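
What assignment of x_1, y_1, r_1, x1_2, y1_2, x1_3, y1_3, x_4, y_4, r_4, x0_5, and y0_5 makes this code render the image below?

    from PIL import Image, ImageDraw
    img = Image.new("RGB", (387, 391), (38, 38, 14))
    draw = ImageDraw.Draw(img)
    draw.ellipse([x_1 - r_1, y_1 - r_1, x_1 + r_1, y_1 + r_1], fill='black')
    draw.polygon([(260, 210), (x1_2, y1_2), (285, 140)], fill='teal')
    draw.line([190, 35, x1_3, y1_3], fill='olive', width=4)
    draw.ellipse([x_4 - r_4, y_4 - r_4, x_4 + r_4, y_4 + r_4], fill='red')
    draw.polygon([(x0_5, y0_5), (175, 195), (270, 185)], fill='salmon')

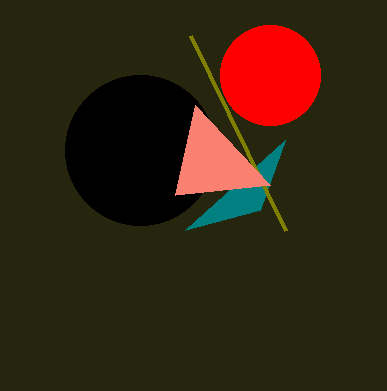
x_1 = 140
y_1 = 150
r_1 = 75
x1_2 = 185
y1_2 = 230
x1_3 = 285
y1_3 = 230
x_4 = 270
y_4 = 75
r_4 = 50
x0_5 = 195
y0_5 = 105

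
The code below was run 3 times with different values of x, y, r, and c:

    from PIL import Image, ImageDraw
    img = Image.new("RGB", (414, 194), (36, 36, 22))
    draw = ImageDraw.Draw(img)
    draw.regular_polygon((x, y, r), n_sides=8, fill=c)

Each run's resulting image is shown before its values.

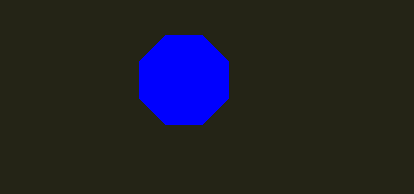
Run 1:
x = 184
y = 80
r = 48
c = 'blue'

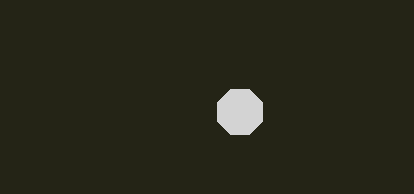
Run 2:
x = 240
y = 112
r = 24
c = 'lightgray'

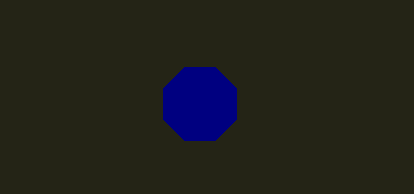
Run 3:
x = 200; y = 104; r = 40; c = 'navy'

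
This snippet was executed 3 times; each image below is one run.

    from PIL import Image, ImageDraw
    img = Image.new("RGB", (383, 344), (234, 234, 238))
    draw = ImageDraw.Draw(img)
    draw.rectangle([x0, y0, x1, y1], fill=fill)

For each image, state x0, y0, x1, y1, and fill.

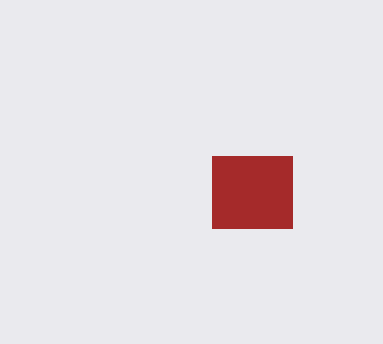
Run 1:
x0 = 212; y0 = 156; x1 = 292; y1 = 228; fill = 'brown'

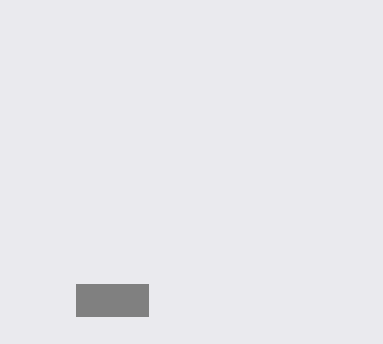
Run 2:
x0 = 76; y0 = 284; x1 = 148; y1 = 316; fill = 'gray'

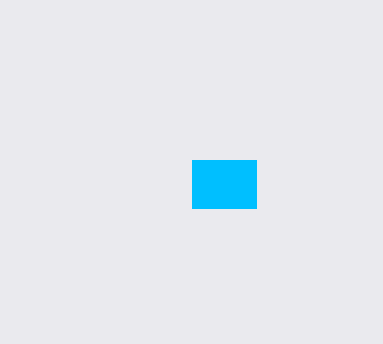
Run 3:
x0 = 192, y0 = 160, x1 = 256, y1 = 208, fill = 'deepskyblue'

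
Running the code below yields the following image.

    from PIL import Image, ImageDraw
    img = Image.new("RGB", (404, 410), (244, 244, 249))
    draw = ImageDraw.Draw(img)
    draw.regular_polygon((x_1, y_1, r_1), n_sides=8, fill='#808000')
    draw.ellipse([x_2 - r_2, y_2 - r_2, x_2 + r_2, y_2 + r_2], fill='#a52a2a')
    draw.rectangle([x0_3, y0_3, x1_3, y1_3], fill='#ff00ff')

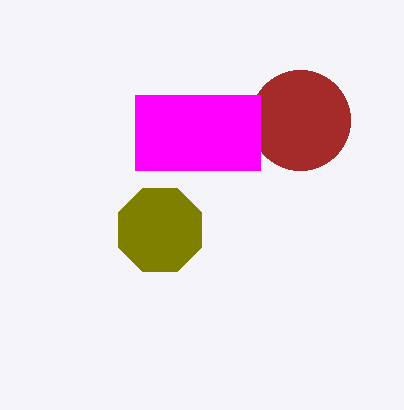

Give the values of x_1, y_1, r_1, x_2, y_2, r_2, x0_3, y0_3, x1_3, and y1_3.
x_1 = 160
y_1 = 230
r_1 = 45
x_2 = 300
y_2 = 120
r_2 = 50
x0_3 = 135
y0_3 = 95
x1_3 = 260
y1_3 = 170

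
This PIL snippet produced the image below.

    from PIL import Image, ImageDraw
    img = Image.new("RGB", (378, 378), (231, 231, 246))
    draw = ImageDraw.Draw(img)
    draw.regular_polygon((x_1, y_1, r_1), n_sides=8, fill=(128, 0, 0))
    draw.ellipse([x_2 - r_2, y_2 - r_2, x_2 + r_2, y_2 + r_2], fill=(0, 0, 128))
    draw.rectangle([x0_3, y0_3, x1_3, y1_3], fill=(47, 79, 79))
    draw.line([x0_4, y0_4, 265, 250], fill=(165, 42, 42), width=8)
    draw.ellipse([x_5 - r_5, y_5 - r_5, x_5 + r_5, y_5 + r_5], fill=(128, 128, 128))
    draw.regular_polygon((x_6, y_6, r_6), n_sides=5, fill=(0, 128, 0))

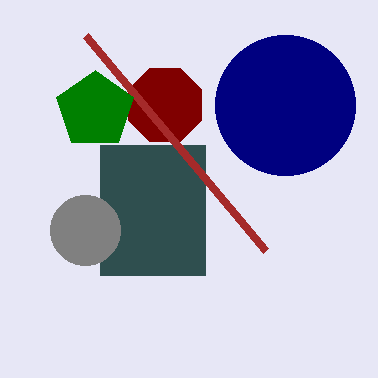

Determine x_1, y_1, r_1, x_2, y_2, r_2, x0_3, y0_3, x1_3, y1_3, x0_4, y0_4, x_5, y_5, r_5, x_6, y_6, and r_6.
x_1 = 165; y_1 = 105; r_1 = 40; x_2 = 285; y_2 = 105; r_2 = 70; x0_3 = 100; y0_3 = 145; x1_3 = 205; y1_3 = 275; x0_4 = 85; y0_4 = 35; x_5 = 85; y_5 = 230; r_5 = 35; x_6 = 95; y_6 = 110; r_6 = 40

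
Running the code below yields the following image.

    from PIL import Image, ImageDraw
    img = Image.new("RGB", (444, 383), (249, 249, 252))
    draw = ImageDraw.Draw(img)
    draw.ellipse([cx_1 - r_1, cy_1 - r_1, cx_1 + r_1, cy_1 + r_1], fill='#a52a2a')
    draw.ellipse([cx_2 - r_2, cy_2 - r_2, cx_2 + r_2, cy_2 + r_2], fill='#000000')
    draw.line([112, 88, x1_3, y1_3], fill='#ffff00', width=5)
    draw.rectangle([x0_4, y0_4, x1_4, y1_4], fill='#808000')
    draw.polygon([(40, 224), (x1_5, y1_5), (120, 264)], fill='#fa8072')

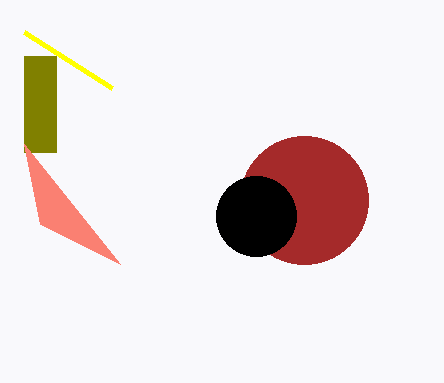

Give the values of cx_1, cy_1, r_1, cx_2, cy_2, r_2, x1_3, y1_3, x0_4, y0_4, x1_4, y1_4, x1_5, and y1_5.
cx_1 = 304; cy_1 = 200; r_1 = 64; cx_2 = 256; cy_2 = 216; r_2 = 40; x1_3 = 24; y1_3 = 32; x0_4 = 24; y0_4 = 56; x1_4 = 56; y1_4 = 152; x1_5 = 24; y1_5 = 144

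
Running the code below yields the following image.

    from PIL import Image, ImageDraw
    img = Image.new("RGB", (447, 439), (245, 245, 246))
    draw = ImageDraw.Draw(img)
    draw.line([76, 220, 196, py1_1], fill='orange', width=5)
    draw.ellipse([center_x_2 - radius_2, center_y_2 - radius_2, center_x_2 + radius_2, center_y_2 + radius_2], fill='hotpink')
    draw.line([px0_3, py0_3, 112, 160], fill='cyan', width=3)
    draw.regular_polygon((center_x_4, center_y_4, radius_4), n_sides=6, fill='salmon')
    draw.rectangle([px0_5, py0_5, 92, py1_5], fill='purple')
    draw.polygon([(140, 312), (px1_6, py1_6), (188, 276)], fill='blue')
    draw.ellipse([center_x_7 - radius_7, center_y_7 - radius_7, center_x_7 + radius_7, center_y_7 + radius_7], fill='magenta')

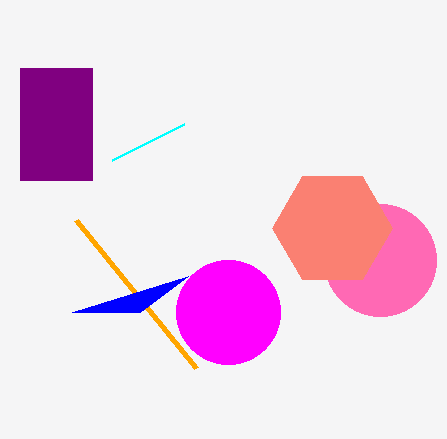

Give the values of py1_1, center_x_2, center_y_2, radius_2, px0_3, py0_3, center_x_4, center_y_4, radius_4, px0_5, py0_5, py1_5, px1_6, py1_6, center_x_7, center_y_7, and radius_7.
py1_1 = 368; center_x_2 = 380; center_y_2 = 260; radius_2 = 56; px0_3 = 184; py0_3 = 124; center_x_4 = 332; center_y_4 = 228; radius_4 = 60; px0_5 = 20; py0_5 = 68; py1_5 = 180; px1_6 = 72; py1_6 = 312; center_x_7 = 228; center_y_7 = 312; radius_7 = 52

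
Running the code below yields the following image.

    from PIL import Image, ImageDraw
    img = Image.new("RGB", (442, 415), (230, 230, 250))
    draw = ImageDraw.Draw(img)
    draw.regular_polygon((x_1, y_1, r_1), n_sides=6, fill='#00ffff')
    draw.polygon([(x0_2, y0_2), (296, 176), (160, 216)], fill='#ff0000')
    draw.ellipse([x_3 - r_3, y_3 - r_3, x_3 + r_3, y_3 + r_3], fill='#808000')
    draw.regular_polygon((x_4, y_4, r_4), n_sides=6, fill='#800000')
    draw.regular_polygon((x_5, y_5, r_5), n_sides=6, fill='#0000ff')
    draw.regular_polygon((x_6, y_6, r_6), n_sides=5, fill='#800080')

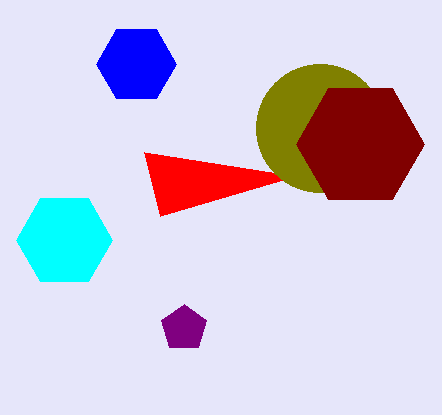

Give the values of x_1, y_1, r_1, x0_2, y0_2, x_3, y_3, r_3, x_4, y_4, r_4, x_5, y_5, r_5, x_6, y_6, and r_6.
x_1 = 64
y_1 = 240
r_1 = 48
x0_2 = 144
y0_2 = 152
x_3 = 320
y_3 = 128
r_3 = 64
x_4 = 360
y_4 = 144
r_4 = 64
x_5 = 136
y_5 = 64
r_5 = 40
x_6 = 184
y_6 = 328
r_6 = 24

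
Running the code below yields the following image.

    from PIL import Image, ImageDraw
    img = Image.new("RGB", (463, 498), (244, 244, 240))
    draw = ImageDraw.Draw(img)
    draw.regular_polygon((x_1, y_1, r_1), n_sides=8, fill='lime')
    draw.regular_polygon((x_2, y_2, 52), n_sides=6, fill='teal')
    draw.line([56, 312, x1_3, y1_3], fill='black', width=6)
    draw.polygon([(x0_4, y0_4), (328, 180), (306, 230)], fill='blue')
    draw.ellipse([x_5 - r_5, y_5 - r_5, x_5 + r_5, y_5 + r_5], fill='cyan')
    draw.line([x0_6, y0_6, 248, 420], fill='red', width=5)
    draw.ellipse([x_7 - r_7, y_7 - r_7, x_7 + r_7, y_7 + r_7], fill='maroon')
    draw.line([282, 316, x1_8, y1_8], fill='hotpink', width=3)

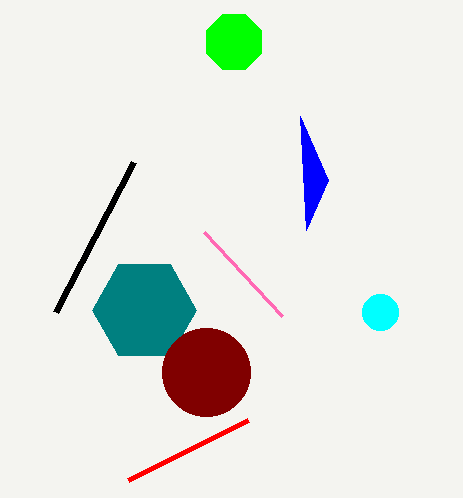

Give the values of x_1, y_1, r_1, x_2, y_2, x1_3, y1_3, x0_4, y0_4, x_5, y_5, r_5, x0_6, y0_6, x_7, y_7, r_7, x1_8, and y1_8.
x_1 = 234, y_1 = 42, r_1 = 30, x_2 = 144, y_2 = 310, x1_3 = 134, y1_3 = 162, x0_4 = 300, y0_4 = 116, x_5 = 380, y_5 = 312, r_5 = 18, x0_6 = 128, y0_6 = 480, x_7 = 206, y_7 = 372, r_7 = 44, x1_8 = 204, y1_8 = 232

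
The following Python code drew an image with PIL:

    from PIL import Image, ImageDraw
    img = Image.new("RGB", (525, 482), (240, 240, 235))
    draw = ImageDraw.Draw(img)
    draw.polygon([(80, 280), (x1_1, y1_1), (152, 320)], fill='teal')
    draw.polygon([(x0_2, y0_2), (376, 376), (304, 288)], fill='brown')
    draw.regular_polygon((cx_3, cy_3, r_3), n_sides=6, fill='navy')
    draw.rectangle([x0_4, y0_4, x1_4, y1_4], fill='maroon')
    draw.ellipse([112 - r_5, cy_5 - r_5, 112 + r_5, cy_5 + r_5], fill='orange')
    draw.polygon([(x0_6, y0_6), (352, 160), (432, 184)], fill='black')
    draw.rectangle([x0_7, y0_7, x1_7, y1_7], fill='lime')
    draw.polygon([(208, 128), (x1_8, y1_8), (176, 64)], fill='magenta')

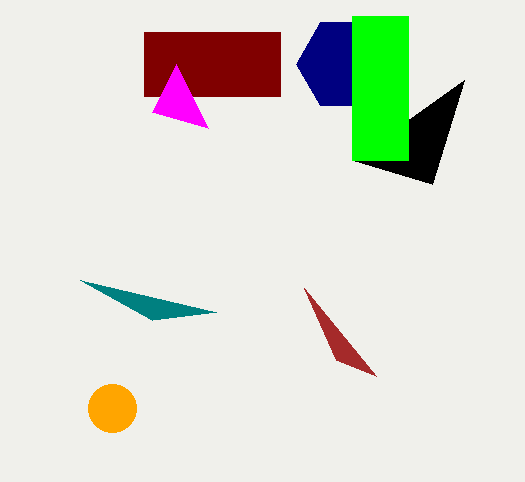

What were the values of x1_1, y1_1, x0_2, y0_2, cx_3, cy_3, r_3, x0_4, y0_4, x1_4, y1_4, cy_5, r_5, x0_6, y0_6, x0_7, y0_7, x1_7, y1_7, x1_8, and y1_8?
x1_1 = 216
y1_1 = 312
x0_2 = 336
y0_2 = 360
cx_3 = 344
cy_3 = 64
r_3 = 48
x0_4 = 144
y0_4 = 32
x1_4 = 280
y1_4 = 96
cy_5 = 408
r_5 = 24
x0_6 = 464
y0_6 = 80
x0_7 = 352
y0_7 = 16
x1_7 = 408
y1_7 = 160
x1_8 = 152
y1_8 = 112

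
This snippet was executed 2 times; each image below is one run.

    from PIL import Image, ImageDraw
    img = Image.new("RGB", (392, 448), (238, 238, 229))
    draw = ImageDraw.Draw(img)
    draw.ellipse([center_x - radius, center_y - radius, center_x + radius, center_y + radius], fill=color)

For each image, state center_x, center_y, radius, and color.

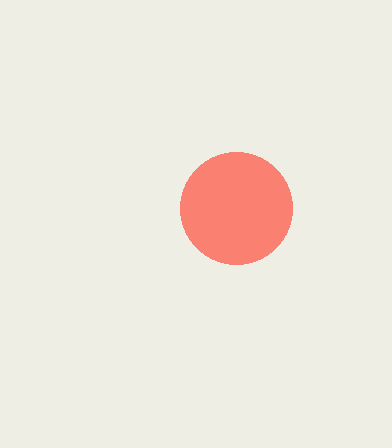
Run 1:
center_x = 236
center_y = 208
radius = 56
color = 'salmon'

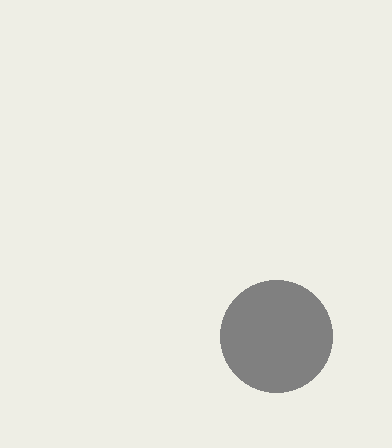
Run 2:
center_x = 276, center_y = 336, radius = 56, color = 'gray'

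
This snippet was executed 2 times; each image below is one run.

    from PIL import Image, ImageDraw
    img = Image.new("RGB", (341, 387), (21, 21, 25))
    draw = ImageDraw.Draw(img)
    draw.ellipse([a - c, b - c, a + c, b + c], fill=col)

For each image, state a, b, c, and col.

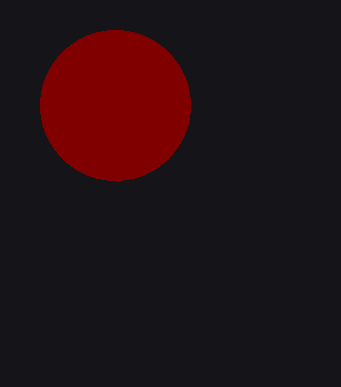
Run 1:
a = 115
b = 105
c = 75
col = 'maroon'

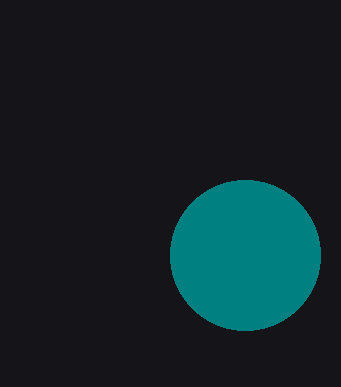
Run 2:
a = 245, b = 255, c = 75, col = 'teal'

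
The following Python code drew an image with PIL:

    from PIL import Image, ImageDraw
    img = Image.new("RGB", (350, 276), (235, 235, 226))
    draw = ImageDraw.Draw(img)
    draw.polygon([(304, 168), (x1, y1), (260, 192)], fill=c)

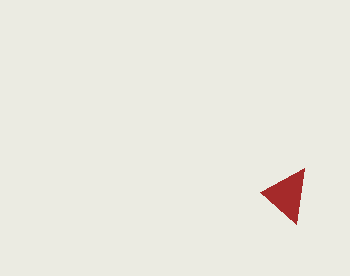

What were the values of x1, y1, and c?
x1 = 296
y1 = 224
c = 'brown'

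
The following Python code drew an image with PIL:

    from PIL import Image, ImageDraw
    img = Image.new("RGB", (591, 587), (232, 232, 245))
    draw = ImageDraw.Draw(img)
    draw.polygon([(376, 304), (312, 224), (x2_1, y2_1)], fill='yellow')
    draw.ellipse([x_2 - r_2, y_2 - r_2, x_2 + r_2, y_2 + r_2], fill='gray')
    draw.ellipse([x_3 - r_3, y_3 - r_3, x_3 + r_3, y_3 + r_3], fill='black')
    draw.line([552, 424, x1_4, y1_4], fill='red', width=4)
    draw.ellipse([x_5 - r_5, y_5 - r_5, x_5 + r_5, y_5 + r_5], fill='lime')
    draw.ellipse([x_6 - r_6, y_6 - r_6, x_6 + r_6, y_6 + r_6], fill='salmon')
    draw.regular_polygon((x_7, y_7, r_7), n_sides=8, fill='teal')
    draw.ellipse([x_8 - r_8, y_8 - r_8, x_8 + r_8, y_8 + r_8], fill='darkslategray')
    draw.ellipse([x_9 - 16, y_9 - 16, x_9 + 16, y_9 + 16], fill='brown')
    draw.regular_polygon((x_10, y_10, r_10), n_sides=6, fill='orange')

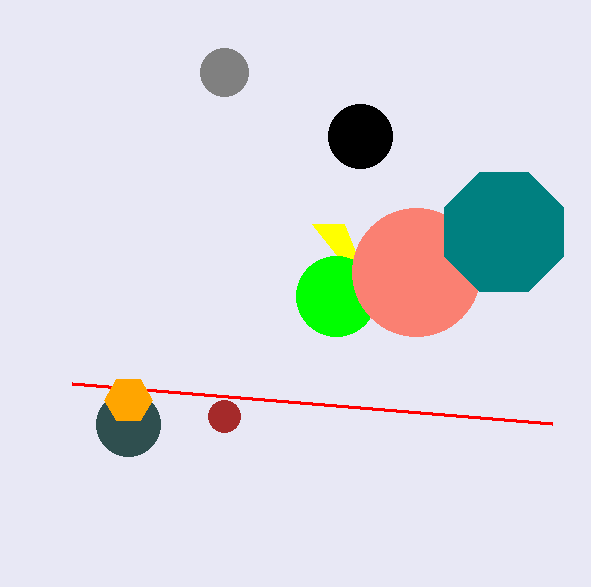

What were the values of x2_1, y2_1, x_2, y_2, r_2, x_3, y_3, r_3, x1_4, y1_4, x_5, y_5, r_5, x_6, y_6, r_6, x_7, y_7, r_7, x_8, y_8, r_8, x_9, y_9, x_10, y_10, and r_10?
x2_1 = 344
y2_1 = 224
x_2 = 224
y_2 = 72
r_2 = 24
x_3 = 360
y_3 = 136
r_3 = 32
x1_4 = 72
y1_4 = 384
x_5 = 336
y_5 = 296
r_5 = 40
x_6 = 416
y_6 = 272
r_6 = 64
x_7 = 504
y_7 = 232
r_7 = 64
x_8 = 128
y_8 = 424
r_8 = 32
x_9 = 224
y_9 = 416
x_10 = 128
y_10 = 400
r_10 = 24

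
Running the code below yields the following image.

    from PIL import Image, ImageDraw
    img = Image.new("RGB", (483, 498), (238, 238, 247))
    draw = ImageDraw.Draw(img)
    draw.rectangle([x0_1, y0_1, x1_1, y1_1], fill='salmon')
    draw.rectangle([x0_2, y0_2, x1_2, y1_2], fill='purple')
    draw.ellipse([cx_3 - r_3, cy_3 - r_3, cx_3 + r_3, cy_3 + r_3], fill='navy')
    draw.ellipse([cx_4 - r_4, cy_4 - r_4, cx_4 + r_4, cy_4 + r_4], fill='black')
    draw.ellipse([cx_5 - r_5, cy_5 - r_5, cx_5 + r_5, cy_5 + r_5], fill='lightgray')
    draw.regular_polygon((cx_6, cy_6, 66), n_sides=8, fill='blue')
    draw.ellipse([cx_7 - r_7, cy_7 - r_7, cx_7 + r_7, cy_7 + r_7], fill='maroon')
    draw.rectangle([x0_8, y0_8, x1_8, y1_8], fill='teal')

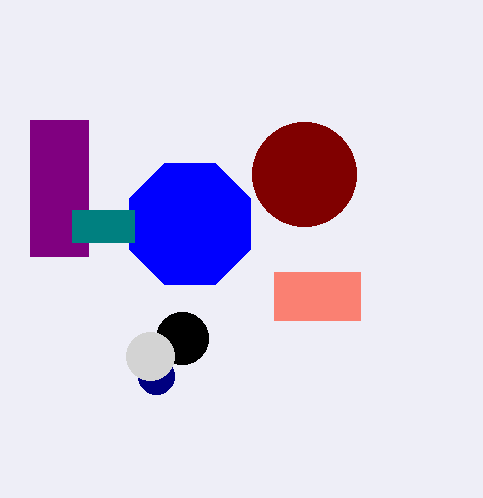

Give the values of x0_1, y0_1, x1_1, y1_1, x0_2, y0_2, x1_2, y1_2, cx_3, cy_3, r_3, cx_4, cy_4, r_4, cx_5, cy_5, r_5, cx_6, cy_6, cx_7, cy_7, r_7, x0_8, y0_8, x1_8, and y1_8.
x0_1 = 274; y0_1 = 272; x1_1 = 360; y1_1 = 320; x0_2 = 30; y0_2 = 120; x1_2 = 88; y1_2 = 256; cx_3 = 156; cy_3 = 376; r_3 = 18; cx_4 = 182; cy_4 = 338; r_4 = 26; cx_5 = 150; cy_5 = 356; r_5 = 24; cx_6 = 190; cy_6 = 224; cx_7 = 304; cy_7 = 174; r_7 = 52; x0_8 = 72; y0_8 = 210; x1_8 = 134; y1_8 = 242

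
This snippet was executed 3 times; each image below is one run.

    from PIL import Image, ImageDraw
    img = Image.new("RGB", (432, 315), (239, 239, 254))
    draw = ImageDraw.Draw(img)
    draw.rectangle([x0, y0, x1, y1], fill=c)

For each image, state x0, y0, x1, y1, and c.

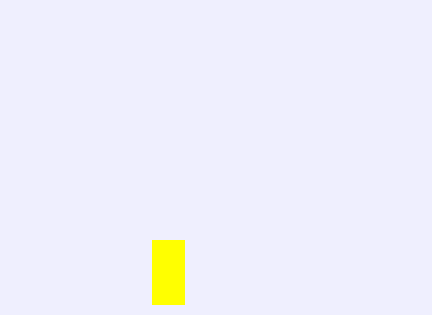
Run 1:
x0 = 152; y0 = 240; x1 = 184; y1 = 304; c = 'yellow'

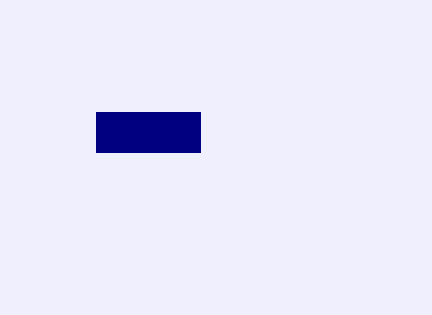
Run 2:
x0 = 96; y0 = 112; x1 = 200; y1 = 152; c = 'navy'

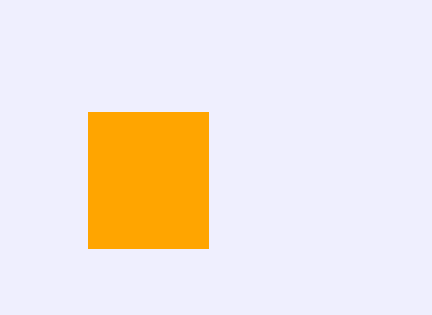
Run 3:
x0 = 88
y0 = 112
x1 = 208
y1 = 248
c = 'orange'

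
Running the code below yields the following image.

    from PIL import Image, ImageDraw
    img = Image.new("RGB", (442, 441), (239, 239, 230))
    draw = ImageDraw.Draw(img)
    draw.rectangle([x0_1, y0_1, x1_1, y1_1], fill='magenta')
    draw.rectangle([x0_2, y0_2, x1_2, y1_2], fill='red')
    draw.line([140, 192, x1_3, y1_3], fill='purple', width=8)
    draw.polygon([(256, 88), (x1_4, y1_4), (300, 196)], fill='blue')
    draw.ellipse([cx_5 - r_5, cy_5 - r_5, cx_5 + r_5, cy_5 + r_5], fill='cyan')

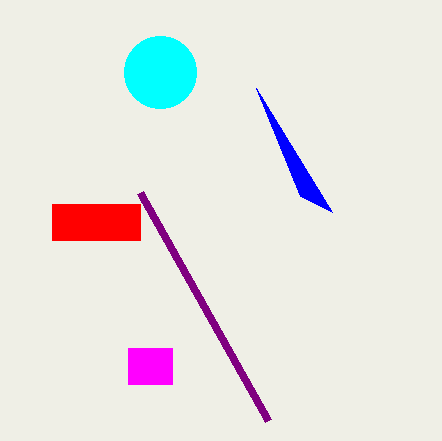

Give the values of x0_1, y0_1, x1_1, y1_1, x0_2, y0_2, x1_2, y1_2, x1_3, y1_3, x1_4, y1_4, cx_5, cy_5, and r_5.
x0_1 = 128, y0_1 = 348, x1_1 = 172, y1_1 = 384, x0_2 = 52, y0_2 = 204, x1_2 = 140, y1_2 = 240, x1_3 = 268, y1_3 = 420, x1_4 = 332, y1_4 = 212, cx_5 = 160, cy_5 = 72, r_5 = 36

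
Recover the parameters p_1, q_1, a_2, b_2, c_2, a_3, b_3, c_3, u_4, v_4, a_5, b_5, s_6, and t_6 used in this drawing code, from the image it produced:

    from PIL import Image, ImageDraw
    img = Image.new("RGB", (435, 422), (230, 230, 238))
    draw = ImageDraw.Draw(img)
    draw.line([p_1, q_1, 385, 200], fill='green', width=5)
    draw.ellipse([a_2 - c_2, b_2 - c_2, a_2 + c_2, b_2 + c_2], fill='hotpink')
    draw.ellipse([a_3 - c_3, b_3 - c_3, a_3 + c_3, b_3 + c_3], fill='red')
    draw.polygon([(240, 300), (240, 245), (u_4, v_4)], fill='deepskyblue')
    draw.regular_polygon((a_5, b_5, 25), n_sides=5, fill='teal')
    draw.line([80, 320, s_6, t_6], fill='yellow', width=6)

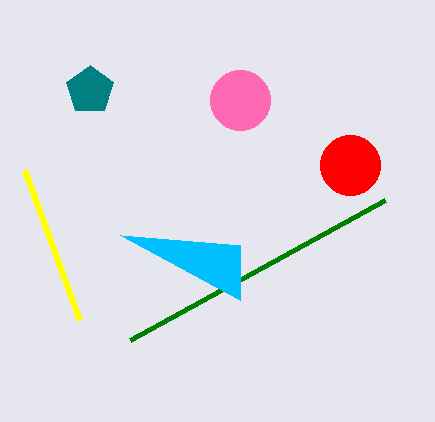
p_1 = 130; q_1 = 340; a_2 = 240; b_2 = 100; c_2 = 30; a_3 = 350; b_3 = 165; c_3 = 30; u_4 = 120; v_4 = 235; a_5 = 90; b_5 = 90; s_6 = 25; t_6 = 170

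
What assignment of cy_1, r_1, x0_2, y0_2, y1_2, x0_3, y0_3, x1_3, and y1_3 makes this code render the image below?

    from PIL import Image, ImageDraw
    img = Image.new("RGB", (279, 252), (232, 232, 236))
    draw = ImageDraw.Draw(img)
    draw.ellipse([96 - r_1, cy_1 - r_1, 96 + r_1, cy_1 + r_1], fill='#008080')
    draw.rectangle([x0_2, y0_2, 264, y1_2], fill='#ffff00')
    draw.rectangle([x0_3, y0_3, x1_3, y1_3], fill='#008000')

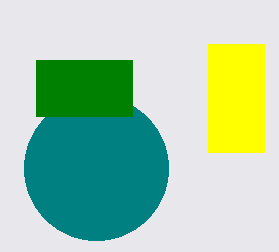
cy_1 = 168, r_1 = 72, x0_2 = 208, y0_2 = 44, y1_2 = 152, x0_3 = 36, y0_3 = 60, x1_3 = 132, y1_3 = 116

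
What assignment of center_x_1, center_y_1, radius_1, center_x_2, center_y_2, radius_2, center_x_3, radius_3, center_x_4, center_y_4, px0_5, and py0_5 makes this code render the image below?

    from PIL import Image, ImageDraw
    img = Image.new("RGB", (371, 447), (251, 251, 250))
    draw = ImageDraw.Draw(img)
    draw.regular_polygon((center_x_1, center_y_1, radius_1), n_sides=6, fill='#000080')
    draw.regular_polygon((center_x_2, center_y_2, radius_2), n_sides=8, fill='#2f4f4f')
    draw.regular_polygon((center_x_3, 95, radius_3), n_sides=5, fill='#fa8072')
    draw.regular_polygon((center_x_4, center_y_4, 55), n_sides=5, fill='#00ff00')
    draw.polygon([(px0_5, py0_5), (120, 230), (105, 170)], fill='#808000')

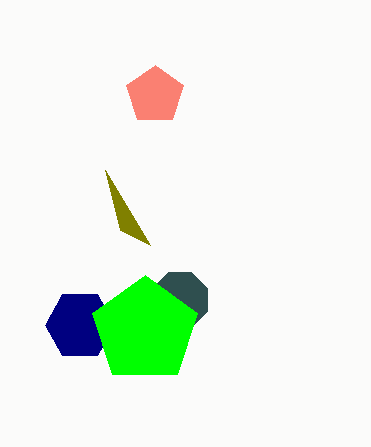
center_x_1 = 80; center_y_1 = 325; radius_1 = 35; center_x_2 = 180; center_y_2 = 300; radius_2 = 30; center_x_3 = 155; radius_3 = 30; center_x_4 = 145; center_y_4 = 330; px0_5 = 150; py0_5 = 245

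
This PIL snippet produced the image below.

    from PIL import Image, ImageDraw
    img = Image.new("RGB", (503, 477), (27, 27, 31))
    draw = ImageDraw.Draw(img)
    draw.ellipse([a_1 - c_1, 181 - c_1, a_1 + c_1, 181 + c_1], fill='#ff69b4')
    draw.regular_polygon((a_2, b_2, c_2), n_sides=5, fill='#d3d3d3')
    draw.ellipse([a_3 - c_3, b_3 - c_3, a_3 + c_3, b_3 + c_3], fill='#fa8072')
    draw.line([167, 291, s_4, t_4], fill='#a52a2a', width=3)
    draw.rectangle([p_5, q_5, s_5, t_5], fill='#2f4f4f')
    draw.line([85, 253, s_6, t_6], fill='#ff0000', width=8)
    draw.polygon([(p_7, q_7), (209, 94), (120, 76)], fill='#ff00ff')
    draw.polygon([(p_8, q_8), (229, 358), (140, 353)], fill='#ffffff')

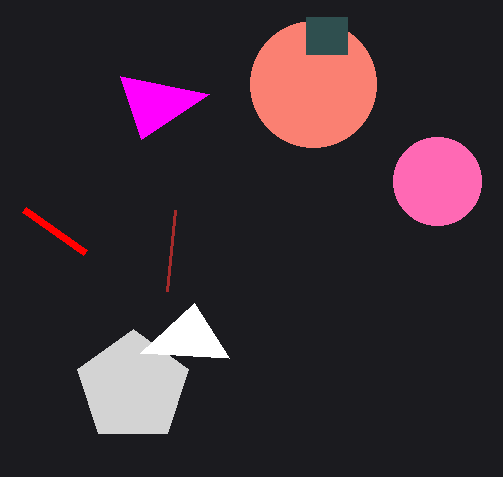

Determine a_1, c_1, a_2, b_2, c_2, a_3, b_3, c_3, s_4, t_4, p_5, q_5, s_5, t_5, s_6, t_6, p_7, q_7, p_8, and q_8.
a_1 = 437
c_1 = 44
a_2 = 133
b_2 = 387
c_2 = 58
a_3 = 313
b_3 = 84
c_3 = 63
s_4 = 175
t_4 = 210
p_5 = 306
q_5 = 17
s_5 = 347
t_5 = 54
s_6 = 24
t_6 = 210
p_7 = 141
q_7 = 139
p_8 = 194
q_8 = 303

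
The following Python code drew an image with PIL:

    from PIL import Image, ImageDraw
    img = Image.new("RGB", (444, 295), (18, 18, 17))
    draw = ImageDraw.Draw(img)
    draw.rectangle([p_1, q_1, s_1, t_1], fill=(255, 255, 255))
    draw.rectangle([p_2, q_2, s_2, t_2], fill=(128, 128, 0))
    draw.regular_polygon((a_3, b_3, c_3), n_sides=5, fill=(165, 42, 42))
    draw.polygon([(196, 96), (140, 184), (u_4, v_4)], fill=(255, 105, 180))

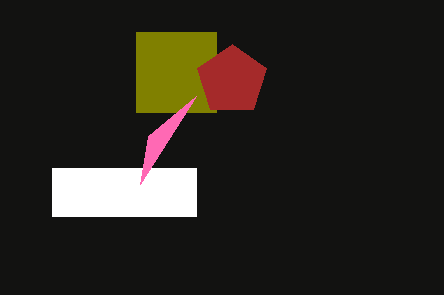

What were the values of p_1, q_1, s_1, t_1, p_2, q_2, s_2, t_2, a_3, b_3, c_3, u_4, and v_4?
p_1 = 52
q_1 = 168
s_1 = 196
t_1 = 216
p_2 = 136
q_2 = 32
s_2 = 216
t_2 = 112
a_3 = 232
b_3 = 80
c_3 = 36
u_4 = 148
v_4 = 136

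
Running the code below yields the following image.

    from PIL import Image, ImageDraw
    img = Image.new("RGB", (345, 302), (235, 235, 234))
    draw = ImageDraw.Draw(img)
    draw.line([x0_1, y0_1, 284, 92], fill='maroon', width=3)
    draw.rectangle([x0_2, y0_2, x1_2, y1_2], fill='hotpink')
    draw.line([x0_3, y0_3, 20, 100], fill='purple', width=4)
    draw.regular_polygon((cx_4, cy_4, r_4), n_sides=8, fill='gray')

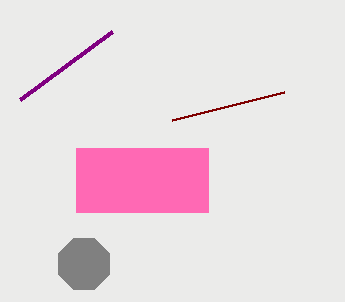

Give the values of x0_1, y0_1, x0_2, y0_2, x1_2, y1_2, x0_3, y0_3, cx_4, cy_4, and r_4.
x0_1 = 172
y0_1 = 120
x0_2 = 76
y0_2 = 148
x1_2 = 208
y1_2 = 212
x0_3 = 112
y0_3 = 32
cx_4 = 84
cy_4 = 264
r_4 = 28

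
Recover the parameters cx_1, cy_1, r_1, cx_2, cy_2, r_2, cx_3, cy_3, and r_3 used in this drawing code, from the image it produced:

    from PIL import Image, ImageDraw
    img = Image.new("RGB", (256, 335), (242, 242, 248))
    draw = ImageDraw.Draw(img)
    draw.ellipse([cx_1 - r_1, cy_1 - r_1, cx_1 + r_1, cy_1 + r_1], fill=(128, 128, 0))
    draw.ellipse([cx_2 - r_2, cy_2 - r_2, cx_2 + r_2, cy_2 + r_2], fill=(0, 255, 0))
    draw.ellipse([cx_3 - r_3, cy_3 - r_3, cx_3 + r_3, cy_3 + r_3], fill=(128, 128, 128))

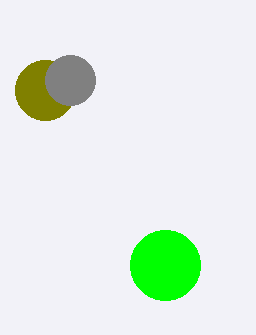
cx_1 = 45
cy_1 = 90
r_1 = 30
cx_2 = 165
cy_2 = 265
r_2 = 35
cx_3 = 70
cy_3 = 80
r_3 = 25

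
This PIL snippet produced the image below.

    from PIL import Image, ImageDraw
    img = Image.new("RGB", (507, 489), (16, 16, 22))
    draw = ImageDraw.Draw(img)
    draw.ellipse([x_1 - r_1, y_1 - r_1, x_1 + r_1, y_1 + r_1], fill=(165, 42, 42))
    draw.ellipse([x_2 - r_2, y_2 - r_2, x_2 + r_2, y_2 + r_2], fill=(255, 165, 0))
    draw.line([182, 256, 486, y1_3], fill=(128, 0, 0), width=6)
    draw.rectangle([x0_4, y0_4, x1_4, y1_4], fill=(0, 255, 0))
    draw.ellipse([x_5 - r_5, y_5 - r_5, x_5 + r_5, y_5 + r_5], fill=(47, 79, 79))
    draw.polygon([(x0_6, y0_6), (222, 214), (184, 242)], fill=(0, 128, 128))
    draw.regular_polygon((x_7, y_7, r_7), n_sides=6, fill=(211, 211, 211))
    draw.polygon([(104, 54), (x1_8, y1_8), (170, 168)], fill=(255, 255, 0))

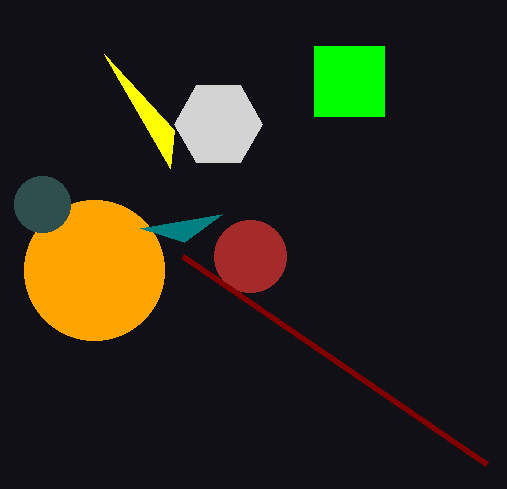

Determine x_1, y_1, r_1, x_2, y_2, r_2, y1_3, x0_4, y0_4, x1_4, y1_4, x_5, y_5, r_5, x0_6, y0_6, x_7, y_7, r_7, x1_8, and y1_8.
x_1 = 250; y_1 = 256; r_1 = 36; x_2 = 94; y_2 = 270; r_2 = 70; y1_3 = 464; x0_4 = 314; y0_4 = 46; x1_4 = 384; y1_4 = 116; x_5 = 42; y_5 = 204; r_5 = 28; x0_6 = 140; y0_6 = 228; x_7 = 218; y_7 = 124; r_7 = 44; x1_8 = 174; y1_8 = 130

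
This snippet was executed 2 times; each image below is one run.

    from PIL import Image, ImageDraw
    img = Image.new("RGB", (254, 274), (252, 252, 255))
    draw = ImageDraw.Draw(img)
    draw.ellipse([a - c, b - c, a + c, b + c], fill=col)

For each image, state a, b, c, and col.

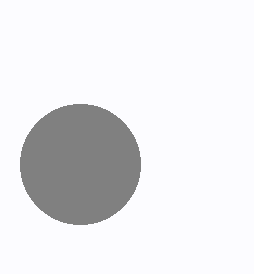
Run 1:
a = 80, b = 164, c = 60, col = 'gray'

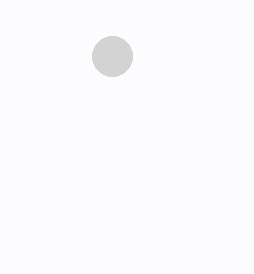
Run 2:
a = 112; b = 56; c = 20; col = 'lightgray'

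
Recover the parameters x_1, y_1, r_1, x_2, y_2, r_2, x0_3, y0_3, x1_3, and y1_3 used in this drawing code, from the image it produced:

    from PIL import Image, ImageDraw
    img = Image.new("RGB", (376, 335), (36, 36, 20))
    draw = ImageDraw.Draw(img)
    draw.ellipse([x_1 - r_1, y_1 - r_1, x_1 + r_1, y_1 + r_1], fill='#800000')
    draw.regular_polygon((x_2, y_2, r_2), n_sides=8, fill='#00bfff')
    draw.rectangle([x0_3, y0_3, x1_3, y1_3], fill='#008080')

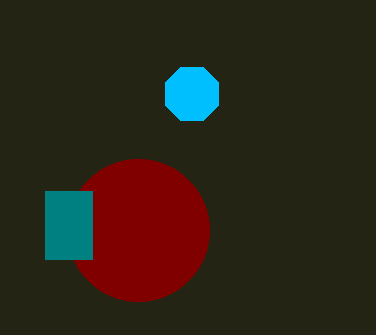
x_1 = 138; y_1 = 230; r_1 = 71; x_2 = 192; y_2 = 94; r_2 = 29; x0_3 = 45; y0_3 = 191; x1_3 = 92; y1_3 = 259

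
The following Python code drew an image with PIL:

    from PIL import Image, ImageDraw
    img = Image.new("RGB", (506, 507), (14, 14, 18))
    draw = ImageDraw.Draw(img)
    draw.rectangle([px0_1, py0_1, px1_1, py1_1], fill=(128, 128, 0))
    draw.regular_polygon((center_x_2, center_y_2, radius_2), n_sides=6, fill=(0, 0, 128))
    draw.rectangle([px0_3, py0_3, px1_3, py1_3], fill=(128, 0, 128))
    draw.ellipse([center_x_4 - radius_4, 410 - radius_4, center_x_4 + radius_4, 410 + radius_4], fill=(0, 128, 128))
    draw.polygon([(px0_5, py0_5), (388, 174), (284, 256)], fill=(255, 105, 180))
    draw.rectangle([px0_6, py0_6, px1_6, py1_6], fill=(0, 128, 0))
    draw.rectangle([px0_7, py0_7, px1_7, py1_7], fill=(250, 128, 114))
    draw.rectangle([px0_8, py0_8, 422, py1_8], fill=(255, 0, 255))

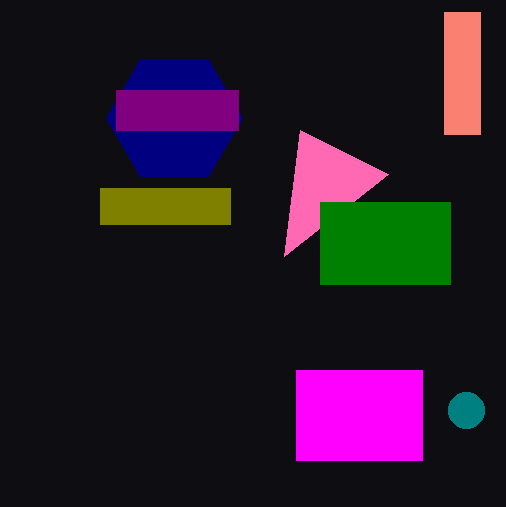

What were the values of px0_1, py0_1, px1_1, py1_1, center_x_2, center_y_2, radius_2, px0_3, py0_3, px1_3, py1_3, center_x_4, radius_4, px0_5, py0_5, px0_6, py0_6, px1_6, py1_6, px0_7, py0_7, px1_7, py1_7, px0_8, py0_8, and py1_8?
px0_1 = 100
py0_1 = 188
px1_1 = 230
py1_1 = 224
center_x_2 = 174
center_y_2 = 118
radius_2 = 68
px0_3 = 116
py0_3 = 90
px1_3 = 238
py1_3 = 130
center_x_4 = 466
radius_4 = 18
px0_5 = 300
py0_5 = 130
px0_6 = 320
py0_6 = 202
px1_6 = 450
py1_6 = 284
px0_7 = 444
py0_7 = 12
px1_7 = 480
py1_7 = 134
px0_8 = 296
py0_8 = 370
py1_8 = 460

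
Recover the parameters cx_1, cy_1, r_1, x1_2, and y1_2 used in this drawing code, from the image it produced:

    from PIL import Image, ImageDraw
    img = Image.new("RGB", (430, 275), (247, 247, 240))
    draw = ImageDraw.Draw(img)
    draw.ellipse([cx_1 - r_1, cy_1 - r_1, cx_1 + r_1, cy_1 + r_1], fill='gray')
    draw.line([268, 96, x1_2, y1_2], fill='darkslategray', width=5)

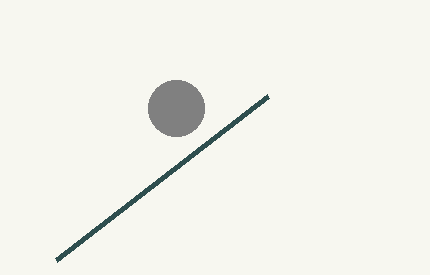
cx_1 = 176, cy_1 = 108, r_1 = 28, x1_2 = 56, y1_2 = 260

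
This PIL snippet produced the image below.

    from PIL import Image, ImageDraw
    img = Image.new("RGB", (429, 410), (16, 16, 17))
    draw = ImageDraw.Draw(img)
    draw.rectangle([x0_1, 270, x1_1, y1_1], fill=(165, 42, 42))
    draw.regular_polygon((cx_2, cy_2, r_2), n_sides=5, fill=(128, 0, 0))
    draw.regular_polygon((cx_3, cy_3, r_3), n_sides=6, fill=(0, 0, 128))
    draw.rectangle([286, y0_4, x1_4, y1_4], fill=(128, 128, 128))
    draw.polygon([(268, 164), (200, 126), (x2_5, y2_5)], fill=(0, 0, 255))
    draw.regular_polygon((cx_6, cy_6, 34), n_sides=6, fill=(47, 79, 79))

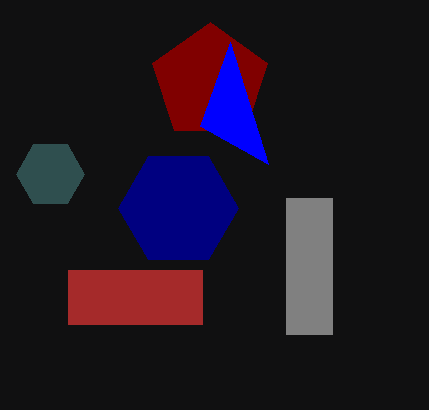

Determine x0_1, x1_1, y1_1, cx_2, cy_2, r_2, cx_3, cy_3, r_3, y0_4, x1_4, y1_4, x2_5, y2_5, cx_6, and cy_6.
x0_1 = 68, x1_1 = 202, y1_1 = 324, cx_2 = 210, cy_2 = 82, r_2 = 60, cx_3 = 178, cy_3 = 208, r_3 = 60, y0_4 = 198, x1_4 = 332, y1_4 = 334, x2_5 = 230, y2_5 = 42, cx_6 = 50, cy_6 = 174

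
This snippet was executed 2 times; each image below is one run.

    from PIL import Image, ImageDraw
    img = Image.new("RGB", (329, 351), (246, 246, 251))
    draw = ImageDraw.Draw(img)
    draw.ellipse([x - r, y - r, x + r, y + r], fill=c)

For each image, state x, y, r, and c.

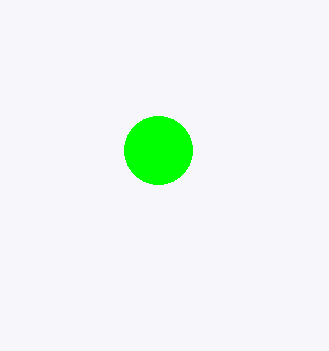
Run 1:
x = 158
y = 150
r = 34
c = 'lime'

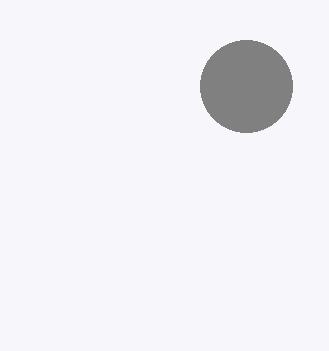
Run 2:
x = 246
y = 86
r = 46
c = 'gray'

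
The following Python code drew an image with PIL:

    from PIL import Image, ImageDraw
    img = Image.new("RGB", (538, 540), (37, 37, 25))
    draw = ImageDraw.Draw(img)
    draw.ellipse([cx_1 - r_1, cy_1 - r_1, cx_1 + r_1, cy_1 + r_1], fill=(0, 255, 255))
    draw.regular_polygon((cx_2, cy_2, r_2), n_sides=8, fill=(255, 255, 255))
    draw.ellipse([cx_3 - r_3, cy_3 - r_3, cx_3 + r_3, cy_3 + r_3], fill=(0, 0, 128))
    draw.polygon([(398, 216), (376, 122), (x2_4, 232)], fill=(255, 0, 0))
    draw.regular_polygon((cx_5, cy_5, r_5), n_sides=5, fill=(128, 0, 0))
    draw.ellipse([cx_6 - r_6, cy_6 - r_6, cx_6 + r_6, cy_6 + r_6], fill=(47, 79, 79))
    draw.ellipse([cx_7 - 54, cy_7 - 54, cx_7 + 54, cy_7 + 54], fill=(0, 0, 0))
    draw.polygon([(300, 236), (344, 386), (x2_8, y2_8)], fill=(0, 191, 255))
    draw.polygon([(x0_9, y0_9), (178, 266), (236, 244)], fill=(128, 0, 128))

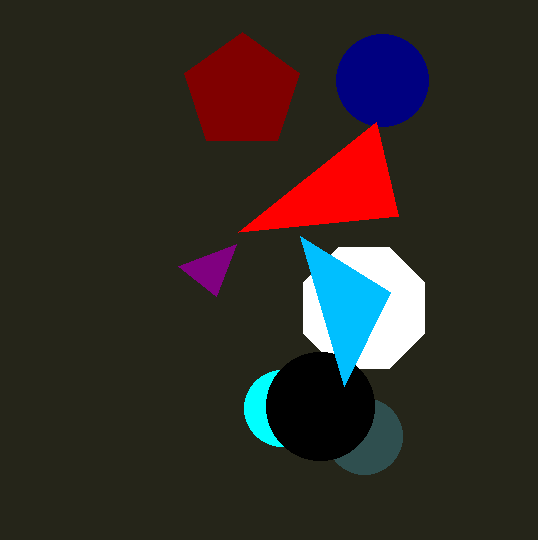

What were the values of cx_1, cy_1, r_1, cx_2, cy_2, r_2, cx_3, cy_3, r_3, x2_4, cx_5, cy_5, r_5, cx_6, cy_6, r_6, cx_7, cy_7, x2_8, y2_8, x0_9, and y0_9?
cx_1 = 282
cy_1 = 408
r_1 = 38
cx_2 = 364
cy_2 = 308
r_2 = 66
cx_3 = 382
cy_3 = 80
r_3 = 46
x2_4 = 238
cx_5 = 242
cy_5 = 92
r_5 = 60
cx_6 = 364
cy_6 = 436
r_6 = 38
cx_7 = 320
cy_7 = 406
x2_8 = 390
y2_8 = 292
x0_9 = 216
y0_9 = 296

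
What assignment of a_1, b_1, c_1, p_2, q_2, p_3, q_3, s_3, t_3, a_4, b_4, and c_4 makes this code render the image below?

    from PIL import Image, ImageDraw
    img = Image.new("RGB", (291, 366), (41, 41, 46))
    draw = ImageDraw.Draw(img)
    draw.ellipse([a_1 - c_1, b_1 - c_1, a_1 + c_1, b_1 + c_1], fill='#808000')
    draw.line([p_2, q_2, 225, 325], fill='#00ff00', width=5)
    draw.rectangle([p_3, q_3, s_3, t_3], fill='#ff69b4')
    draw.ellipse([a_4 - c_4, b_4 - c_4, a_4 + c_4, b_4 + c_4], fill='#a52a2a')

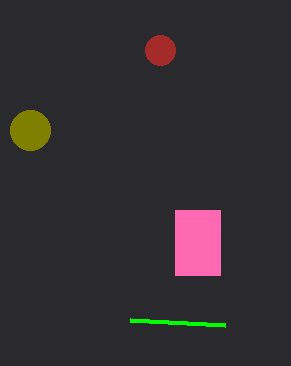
a_1 = 30, b_1 = 130, c_1 = 20, p_2 = 130, q_2 = 320, p_3 = 175, q_3 = 210, s_3 = 220, t_3 = 275, a_4 = 160, b_4 = 50, c_4 = 15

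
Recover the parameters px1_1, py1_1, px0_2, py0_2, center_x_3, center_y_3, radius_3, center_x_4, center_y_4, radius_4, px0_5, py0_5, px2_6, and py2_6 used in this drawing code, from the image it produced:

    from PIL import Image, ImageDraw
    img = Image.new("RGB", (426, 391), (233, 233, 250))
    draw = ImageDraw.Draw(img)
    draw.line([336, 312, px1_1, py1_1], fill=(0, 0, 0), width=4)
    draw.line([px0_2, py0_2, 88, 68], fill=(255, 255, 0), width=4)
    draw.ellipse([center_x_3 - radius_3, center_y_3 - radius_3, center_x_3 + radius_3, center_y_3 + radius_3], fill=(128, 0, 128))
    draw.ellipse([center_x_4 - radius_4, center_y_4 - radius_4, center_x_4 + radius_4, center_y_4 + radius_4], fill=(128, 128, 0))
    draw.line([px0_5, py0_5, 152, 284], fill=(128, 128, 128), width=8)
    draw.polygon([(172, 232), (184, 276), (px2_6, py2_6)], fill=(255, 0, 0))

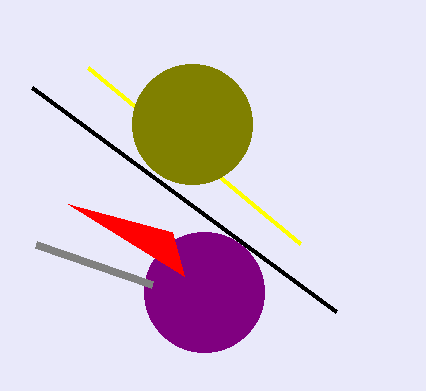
px1_1 = 32, py1_1 = 88, px0_2 = 300, py0_2 = 244, center_x_3 = 204, center_y_3 = 292, radius_3 = 60, center_x_4 = 192, center_y_4 = 124, radius_4 = 60, px0_5 = 36, py0_5 = 244, px2_6 = 68, py2_6 = 204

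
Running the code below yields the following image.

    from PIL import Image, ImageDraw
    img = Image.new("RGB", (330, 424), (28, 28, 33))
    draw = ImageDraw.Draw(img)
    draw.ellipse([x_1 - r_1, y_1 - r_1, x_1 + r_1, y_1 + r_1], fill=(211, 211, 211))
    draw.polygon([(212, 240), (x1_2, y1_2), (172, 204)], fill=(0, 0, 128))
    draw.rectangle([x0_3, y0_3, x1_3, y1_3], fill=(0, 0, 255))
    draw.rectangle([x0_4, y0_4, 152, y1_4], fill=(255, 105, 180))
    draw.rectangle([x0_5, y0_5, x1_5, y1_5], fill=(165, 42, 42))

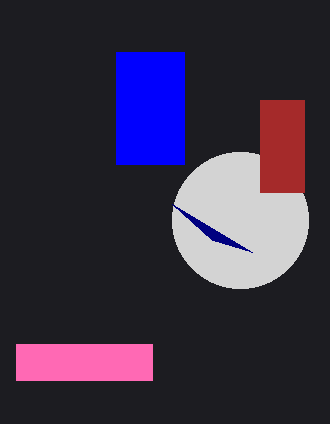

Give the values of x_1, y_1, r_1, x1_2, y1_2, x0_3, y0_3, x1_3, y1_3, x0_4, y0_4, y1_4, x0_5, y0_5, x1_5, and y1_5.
x_1 = 240; y_1 = 220; r_1 = 68; x1_2 = 252; y1_2 = 252; x0_3 = 116; y0_3 = 52; x1_3 = 184; y1_3 = 164; x0_4 = 16; y0_4 = 344; y1_4 = 380; x0_5 = 260; y0_5 = 100; x1_5 = 304; y1_5 = 192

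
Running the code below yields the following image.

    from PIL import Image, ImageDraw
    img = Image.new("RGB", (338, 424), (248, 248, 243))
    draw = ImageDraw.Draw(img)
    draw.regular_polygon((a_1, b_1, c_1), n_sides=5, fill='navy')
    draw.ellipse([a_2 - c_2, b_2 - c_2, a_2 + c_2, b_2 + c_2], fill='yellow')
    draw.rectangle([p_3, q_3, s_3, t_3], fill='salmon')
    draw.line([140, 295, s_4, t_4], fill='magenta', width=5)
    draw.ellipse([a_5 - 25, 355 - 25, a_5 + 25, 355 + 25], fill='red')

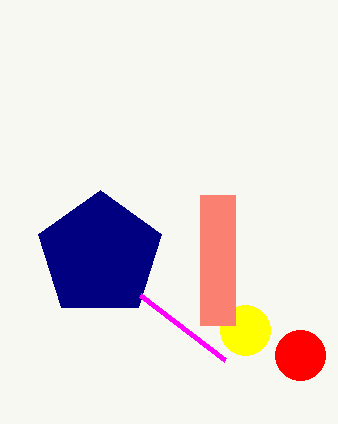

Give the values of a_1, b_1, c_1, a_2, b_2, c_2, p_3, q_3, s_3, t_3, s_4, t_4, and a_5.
a_1 = 100
b_1 = 255
c_1 = 65
a_2 = 245
b_2 = 330
c_2 = 25
p_3 = 200
q_3 = 195
s_3 = 235
t_3 = 325
s_4 = 225
t_4 = 360
a_5 = 300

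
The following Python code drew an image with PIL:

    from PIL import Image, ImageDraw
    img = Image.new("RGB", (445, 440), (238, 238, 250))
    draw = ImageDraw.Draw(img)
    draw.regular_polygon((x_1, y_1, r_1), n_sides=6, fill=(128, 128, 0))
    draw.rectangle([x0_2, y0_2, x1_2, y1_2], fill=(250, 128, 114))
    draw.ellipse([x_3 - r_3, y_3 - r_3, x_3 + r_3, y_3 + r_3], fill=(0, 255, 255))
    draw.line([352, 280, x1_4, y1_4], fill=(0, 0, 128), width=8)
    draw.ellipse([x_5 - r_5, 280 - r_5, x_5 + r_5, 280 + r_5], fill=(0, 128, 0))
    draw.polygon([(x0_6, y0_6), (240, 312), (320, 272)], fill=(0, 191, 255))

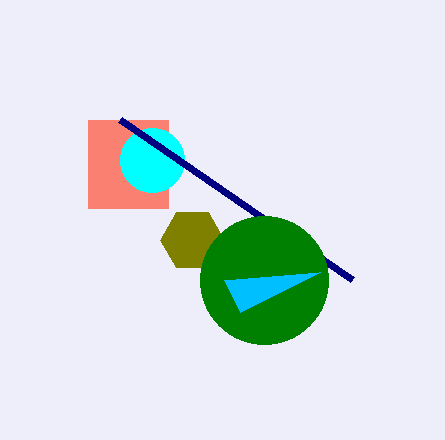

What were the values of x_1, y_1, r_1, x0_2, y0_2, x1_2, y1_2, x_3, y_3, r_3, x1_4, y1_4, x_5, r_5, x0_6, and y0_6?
x_1 = 192; y_1 = 240; r_1 = 32; x0_2 = 88; y0_2 = 120; x1_2 = 168; y1_2 = 208; x_3 = 152; y_3 = 160; r_3 = 32; x1_4 = 120; y1_4 = 120; x_5 = 264; r_5 = 64; x0_6 = 224; y0_6 = 280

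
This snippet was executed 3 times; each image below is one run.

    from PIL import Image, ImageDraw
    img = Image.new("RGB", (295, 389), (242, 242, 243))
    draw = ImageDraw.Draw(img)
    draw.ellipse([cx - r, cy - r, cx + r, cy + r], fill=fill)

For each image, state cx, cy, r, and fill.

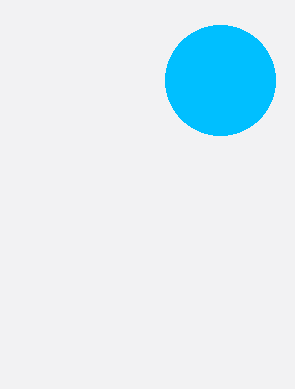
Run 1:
cx = 220, cy = 80, r = 55, fill = 'deepskyblue'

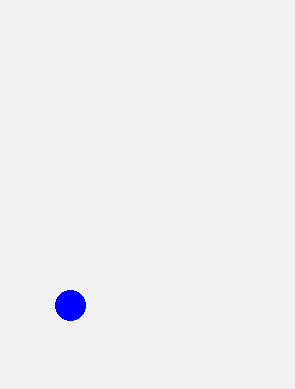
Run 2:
cx = 70, cy = 305, r = 15, fill = 'blue'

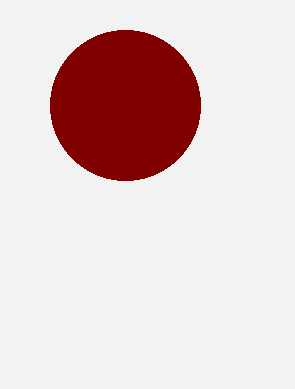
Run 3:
cx = 125, cy = 105, r = 75, fill = 'maroon'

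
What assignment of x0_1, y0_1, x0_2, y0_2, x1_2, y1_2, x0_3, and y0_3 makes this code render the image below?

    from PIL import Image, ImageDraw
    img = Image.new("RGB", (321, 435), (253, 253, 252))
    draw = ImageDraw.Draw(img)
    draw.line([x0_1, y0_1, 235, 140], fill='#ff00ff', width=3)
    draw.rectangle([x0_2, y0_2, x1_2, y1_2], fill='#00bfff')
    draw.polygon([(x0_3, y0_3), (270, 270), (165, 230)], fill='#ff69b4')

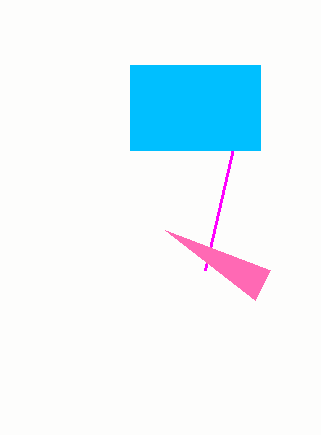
x0_1 = 205; y0_1 = 270; x0_2 = 130; y0_2 = 65; x1_2 = 260; y1_2 = 150; x0_3 = 255; y0_3 = 300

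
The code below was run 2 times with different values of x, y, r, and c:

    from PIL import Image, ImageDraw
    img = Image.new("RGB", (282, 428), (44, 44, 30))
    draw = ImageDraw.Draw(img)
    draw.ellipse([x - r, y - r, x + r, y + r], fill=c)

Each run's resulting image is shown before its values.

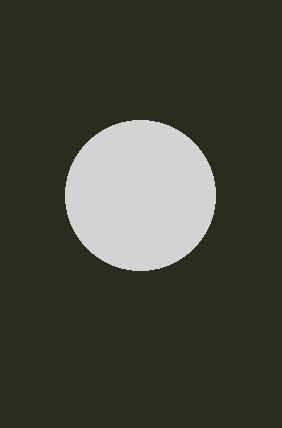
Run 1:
x = 140
y = 195
r = 75
c = 'lightgray'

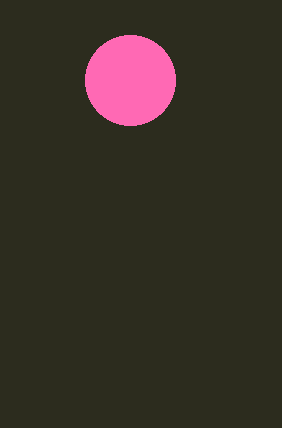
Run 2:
x = 130; y = 80; r = 45; c = 'hotpink'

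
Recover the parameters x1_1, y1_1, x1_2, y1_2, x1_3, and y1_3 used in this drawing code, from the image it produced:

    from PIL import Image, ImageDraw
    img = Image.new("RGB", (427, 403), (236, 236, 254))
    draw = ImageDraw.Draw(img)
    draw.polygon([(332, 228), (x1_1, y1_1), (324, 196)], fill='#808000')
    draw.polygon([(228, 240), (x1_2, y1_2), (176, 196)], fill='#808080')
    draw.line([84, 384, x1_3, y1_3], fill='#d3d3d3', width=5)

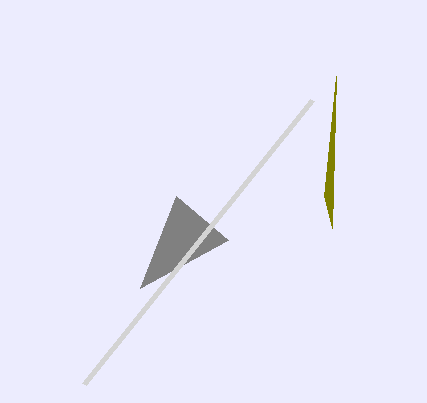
x1_1 = 336
y1_1 = 76
x1_2 = 140
y1_2 = 288
x1_3 = 312
y1_3 = 100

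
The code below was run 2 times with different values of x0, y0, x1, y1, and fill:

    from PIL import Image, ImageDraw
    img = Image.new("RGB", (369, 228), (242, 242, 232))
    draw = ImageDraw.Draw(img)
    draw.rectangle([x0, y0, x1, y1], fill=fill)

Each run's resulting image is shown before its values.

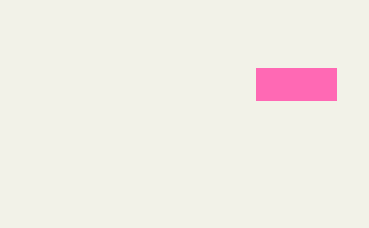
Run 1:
x0 = 256
y0 = 68
x1 = 336
y1 = 100
fill = 'hotpink'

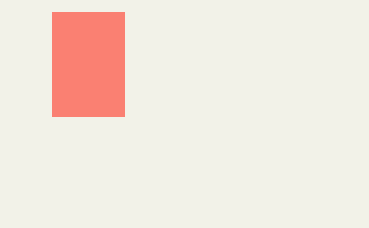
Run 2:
x0 = 52; y0 = 12; x1 = 124; y1 = 116; fill = 'salmon'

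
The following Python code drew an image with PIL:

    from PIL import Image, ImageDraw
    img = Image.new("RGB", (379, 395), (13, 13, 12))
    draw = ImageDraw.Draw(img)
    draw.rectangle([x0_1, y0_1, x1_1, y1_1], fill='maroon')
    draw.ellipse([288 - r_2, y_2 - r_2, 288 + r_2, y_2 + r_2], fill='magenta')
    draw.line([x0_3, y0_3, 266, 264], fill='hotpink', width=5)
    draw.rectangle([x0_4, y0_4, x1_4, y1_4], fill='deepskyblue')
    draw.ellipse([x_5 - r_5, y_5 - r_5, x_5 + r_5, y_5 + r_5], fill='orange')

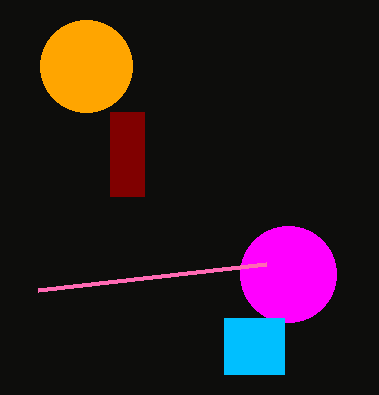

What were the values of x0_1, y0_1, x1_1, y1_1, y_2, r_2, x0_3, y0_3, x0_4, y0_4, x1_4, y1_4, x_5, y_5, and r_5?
x0_1 = 110; y0_1 = 112; x1_1 = 144; y1_1 = 196; y_2 = 274; r_2 = 48; x0_3 = 38; y0_3 = 290; x0_4 = 224; y0_4 = 318; x1_4 = 284; y1_4 = 374; x_5 = 86; y_5 = 66; r_5 = 46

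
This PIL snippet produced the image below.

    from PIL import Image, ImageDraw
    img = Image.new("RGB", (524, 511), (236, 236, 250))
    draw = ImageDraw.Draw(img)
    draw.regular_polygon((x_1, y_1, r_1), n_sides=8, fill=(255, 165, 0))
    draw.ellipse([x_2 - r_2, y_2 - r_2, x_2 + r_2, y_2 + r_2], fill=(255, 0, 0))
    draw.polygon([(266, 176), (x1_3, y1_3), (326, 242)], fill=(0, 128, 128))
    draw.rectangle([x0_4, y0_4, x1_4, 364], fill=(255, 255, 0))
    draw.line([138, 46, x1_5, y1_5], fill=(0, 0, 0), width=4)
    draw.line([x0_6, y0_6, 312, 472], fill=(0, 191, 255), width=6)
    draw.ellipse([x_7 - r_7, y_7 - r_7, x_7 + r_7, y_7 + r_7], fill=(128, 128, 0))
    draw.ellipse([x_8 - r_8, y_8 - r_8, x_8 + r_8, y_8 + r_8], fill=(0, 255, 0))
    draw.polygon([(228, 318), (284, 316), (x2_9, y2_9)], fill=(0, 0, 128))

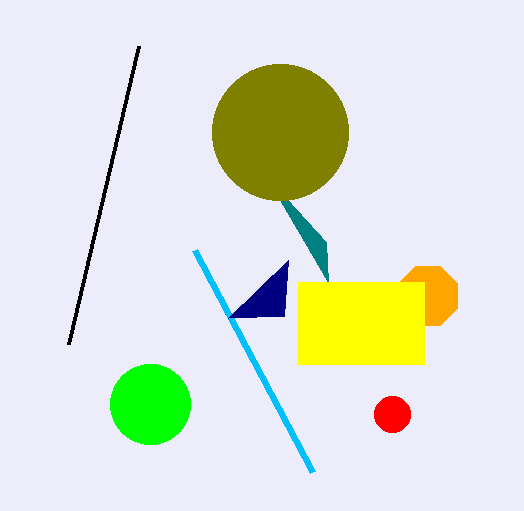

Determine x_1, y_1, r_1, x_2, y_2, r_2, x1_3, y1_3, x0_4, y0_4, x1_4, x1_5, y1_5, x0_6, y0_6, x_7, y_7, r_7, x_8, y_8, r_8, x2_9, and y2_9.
x_1 = 428; y_1 = 296; r_1 = 32; x_2 = 392; y_2 = 414; r_2 = 18; x1_3 = 328; y1_3 = 282; x0_4 = 298; y0_4 = 282; x1_4 = 424; x1_5 = 68; y1_5 = 344; x0_6 = 194; y0_6 = 250; x_7 = 280; y_7 = 132; r_7 = 68; x_8 = 150; y_8 = 404; r_8 = 40; x2_9 = 288; y2_9 = 260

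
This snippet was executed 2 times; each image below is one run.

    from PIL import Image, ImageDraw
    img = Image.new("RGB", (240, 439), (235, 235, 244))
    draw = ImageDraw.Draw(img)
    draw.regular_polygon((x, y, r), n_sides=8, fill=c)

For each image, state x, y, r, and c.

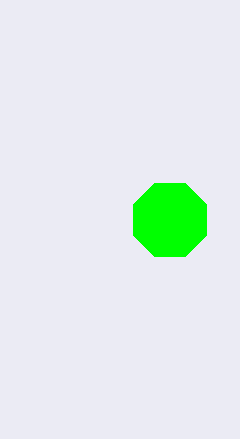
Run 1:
x = 170
y = 220
r = 40
c = 'lime'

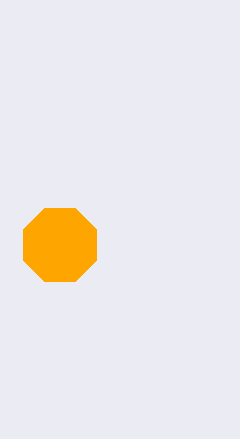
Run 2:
x = 60; y = 245; r = 40; c = 'orange'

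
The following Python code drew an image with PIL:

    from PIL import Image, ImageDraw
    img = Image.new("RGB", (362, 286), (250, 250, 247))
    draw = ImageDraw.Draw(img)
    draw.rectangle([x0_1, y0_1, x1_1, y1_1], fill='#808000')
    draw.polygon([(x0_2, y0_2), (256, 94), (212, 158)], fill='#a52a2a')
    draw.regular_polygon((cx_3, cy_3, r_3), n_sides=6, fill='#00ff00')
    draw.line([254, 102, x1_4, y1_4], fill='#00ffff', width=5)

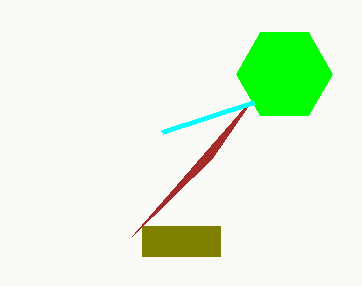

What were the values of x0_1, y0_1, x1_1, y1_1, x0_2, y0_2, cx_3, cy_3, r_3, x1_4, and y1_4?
x0_1 = 142; y0_1 = 226; x1_1 = 220; y1_1 = 256; x0_2 = 132; y0_2 = 236; cx_3 = 284; cy_3 = 74; r_3 = 48; x1_4 = 162; y1_4 = 132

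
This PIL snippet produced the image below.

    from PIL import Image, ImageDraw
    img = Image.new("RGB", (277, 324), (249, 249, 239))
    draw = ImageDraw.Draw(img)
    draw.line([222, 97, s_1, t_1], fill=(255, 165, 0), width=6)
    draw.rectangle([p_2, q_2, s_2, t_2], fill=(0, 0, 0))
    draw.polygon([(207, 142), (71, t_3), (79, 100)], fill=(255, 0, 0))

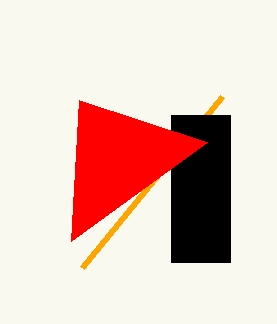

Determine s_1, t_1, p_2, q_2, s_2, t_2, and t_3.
s_1 = 82; t_1 = 268; p_2 = 171; q_2 = 115; s_2 = 230; t_2 = 262; t_3 = 241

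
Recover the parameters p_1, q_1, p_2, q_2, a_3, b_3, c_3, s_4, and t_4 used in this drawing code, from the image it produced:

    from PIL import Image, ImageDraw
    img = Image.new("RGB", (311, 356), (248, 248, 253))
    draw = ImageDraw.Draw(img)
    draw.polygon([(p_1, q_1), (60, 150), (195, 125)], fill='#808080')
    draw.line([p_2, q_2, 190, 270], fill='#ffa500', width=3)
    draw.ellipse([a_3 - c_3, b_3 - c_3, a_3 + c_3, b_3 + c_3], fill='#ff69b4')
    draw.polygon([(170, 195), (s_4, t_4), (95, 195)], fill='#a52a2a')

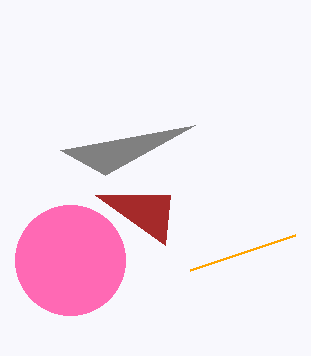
p_1 = 105; q_1 = 175; p_2 = 295; q_2 = 235; a_3 = 70; b_3 = 260; c_3 = 55; s_4 = 165; t_4 = 245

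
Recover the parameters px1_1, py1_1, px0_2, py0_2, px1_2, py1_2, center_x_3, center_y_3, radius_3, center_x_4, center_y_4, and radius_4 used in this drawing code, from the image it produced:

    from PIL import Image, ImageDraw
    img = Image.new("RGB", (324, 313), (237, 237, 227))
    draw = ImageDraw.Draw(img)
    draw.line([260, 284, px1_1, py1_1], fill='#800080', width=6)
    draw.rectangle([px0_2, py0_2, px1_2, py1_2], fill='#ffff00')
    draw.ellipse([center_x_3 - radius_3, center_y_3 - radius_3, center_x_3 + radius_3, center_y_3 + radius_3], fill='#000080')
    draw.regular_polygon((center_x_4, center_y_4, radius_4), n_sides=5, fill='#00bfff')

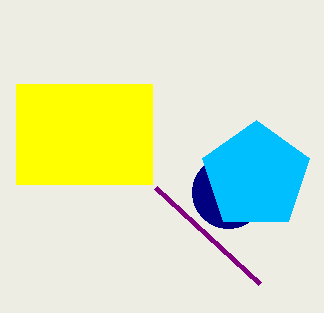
px1_1 = 156, py1_1 = 188, px0_2 = 16, py0_2 = 84, px1_2 = 152, py1_2 = 184, center_x_3 = 228, center_y_3 = 192, radius_3 = 36, center_x_4 = 256, center_y_4 = 176, radius_4 = 56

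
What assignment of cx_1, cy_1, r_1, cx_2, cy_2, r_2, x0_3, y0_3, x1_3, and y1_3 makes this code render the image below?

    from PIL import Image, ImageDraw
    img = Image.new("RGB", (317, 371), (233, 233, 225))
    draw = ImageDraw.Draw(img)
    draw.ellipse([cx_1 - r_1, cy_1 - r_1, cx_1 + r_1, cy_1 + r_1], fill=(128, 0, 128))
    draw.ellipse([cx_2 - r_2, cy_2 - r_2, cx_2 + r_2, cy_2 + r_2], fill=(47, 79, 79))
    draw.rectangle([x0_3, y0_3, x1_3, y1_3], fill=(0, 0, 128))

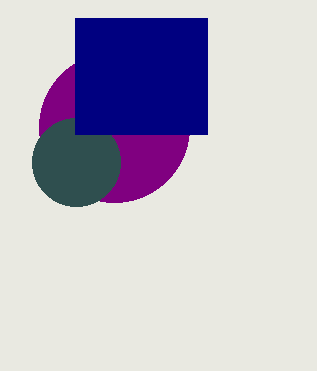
cx_1 = 114, cy_1 = 127, r_1 = 75, cx_2 = 76, cy_2 = 162, r_2 = 44, x0_3 = 75, y0_3 = 18, x1_3 = 207, y1_3 = 134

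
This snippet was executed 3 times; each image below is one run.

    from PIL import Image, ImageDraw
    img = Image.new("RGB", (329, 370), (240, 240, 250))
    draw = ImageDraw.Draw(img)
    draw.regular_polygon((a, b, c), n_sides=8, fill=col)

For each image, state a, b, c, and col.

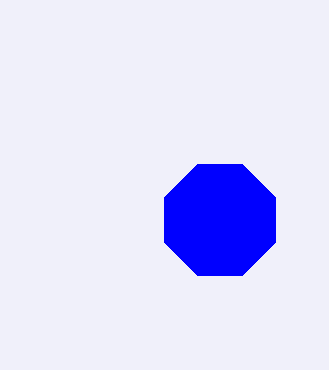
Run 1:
a = 220
b = 220
c = 60
col = 'blue'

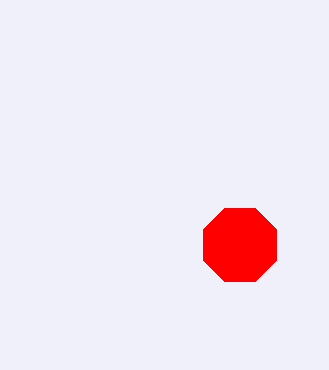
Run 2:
a = 240, b = 245, c = 40, col = 'red'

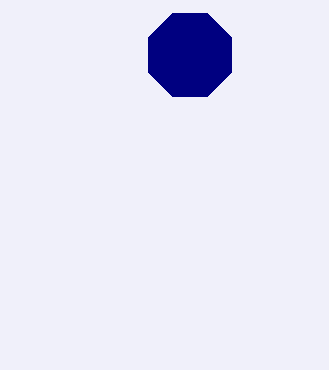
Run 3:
a = 190; b = 55; c = 45; col = 'navy'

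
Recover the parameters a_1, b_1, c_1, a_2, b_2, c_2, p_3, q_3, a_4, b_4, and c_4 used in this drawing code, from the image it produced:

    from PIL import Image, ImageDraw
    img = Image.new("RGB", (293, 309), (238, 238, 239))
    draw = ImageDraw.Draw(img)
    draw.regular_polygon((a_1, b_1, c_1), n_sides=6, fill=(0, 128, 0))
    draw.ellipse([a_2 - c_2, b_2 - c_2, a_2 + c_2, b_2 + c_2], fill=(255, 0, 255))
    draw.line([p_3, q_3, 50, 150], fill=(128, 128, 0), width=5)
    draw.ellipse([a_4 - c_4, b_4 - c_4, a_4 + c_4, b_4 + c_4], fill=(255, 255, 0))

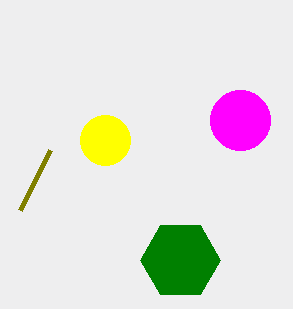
a_1 = 180, b_1 = 260, c_1 = 40, a_2 = 240, b_2 = 120, c_2 = 30, p_3 = 20, q_3 = 210, a_4 = 105, b_4 = 140, c_4 = 25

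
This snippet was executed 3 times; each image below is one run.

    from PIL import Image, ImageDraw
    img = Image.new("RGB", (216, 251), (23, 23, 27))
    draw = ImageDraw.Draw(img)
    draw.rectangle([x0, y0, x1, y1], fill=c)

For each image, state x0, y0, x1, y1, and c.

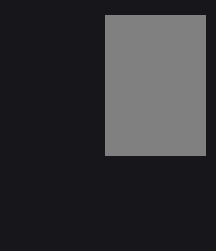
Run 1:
x0 = 105; y0 = 15; x1 = 205; y1 = 155; c = 'gray'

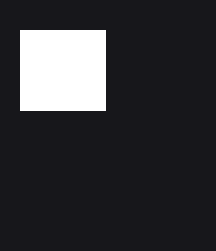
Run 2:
x0 = 20
y0 = 30
x1 = 105
y1 = 110
c = 'white'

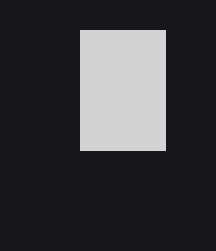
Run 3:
x0 = 80; y0 = 30; x1 = 165; y1 = 150; c = 'lightgray'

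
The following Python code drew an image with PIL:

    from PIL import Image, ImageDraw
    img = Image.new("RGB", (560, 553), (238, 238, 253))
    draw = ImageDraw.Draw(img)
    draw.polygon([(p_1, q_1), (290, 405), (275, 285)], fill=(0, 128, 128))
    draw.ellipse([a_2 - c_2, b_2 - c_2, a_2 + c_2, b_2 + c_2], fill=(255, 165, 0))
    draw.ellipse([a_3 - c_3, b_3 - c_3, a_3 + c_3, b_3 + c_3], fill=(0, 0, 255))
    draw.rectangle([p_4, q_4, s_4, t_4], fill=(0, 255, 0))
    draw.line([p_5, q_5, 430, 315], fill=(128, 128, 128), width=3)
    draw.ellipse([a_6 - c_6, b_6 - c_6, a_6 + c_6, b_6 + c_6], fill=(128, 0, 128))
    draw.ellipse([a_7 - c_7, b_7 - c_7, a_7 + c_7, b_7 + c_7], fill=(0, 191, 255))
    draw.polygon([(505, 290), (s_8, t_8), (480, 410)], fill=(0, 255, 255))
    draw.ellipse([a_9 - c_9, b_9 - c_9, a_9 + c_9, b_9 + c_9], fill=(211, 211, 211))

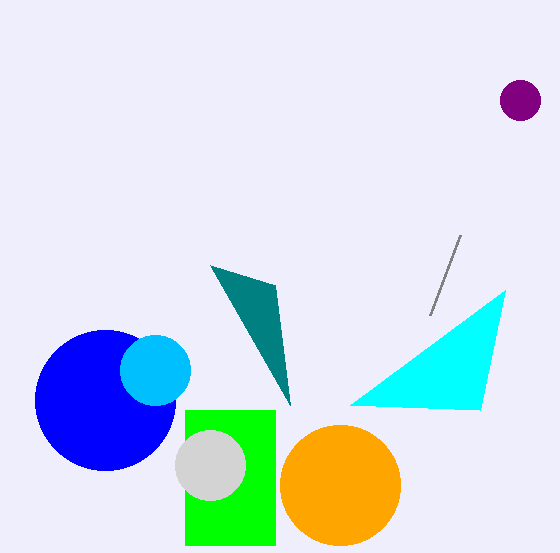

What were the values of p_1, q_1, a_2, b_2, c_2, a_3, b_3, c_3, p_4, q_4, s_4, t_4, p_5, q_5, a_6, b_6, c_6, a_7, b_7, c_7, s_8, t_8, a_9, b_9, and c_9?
p_1 = 210, q_1 = 265, a_2 = 340, b_2 = 485, c_2 = 60, a_3 = 105, b_3 = 400, c_3 = 70, p_4 = 185, q_4 = 410, s_4 = 275, t_4 = 545, p_5 = 460, q_5 = 235, a_6 = 520, b_6 = 100, c_6 = 20, a_7 = 155, b_7 = 370, c_7 = 35, s_8 = 350, t_8 = 405, a_9 = 210, b_9 = 465, c_9 = 35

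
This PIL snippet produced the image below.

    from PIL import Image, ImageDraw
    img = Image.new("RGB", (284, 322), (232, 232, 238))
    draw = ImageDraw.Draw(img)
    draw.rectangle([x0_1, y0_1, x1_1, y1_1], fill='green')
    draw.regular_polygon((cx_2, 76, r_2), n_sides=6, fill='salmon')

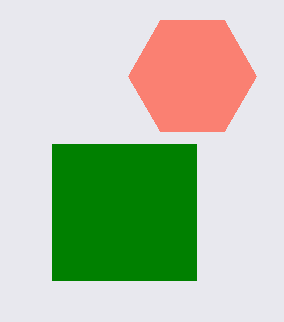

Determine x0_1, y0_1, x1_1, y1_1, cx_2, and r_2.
x0_1 = 52; y0_1 = 144; x1_1 = 196; y1_1 = 280; cx_2 = 192; r_2 = 64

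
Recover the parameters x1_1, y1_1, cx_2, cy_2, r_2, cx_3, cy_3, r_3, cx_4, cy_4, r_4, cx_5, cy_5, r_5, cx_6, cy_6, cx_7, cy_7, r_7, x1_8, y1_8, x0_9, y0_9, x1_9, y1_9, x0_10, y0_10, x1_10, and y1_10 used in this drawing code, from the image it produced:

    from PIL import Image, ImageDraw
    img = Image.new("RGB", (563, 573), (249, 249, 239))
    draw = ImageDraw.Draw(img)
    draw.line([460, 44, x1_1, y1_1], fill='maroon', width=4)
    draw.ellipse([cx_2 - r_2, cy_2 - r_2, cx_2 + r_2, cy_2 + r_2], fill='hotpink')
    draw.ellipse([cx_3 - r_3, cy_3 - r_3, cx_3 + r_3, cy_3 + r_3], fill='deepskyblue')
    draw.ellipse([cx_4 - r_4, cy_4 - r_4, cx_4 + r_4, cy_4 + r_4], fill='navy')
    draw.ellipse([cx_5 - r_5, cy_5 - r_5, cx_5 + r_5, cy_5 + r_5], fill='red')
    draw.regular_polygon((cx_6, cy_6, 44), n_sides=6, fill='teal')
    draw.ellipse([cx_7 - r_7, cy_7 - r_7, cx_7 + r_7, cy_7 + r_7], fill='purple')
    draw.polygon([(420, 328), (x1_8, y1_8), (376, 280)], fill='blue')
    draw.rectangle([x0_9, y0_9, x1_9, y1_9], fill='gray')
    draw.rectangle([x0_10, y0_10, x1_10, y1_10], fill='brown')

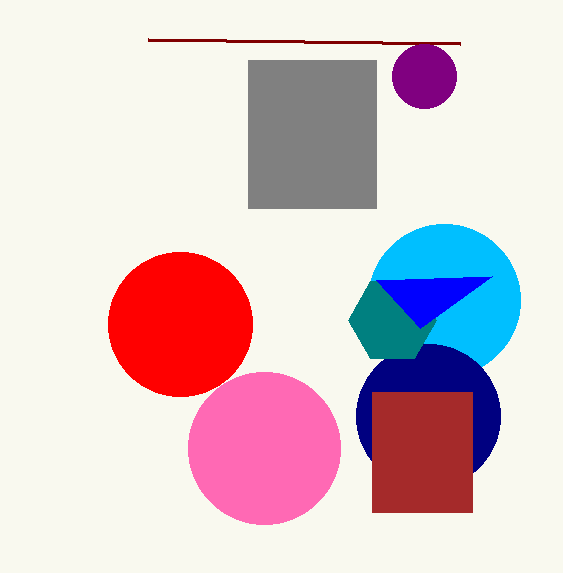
x1_1 = 148; y1_1 = 40; cx_2 = 264; cy_2 = 448; r_2 = 76; cx_3 = 444; cy_3 = 300; r_3 = 76; cx_4 = 428; cy_4 = 416; r_4 = 72; cx_5 = 180; cy_5 = 324; r_5 = 72; cx_6 = 392; cy_6 = 320; cx_7 = 424; cy_7 = 76; r_7 = 32; x1_8 = 492; y1_8 = 276; x0_9 = 248; y0_9 = 60; x1_9 = 376; y1_9 = 208; x0_10 = 372; y0_10 = 392; x1_10 = 472; y1_10 = 512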